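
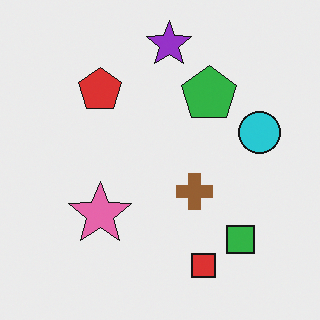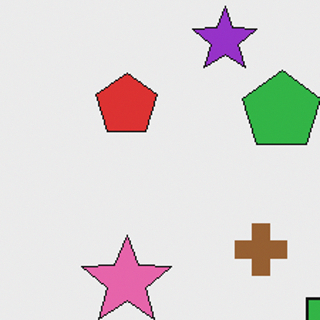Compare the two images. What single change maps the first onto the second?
It was cropped to a modestly smaller region and rescaled.

The visible shapes are larger and the field of view is narrower; shapes near the original edges may be partly or wholly outside the frame — a crop-and-rescale.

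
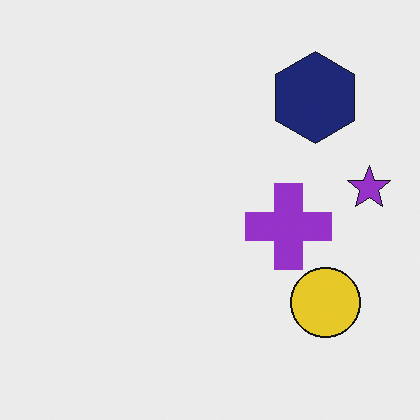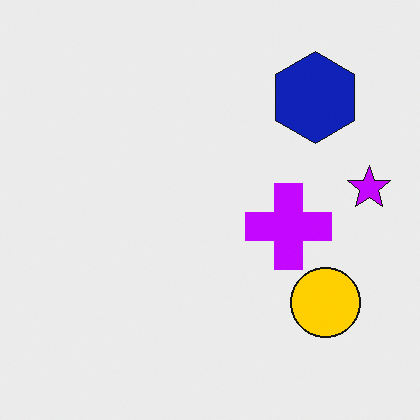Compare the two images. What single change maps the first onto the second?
The transformation is: heavily oversaturated.

All colors are more vivid — a global saturation change.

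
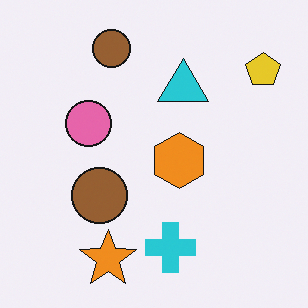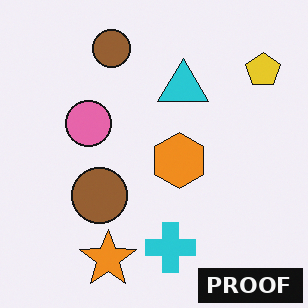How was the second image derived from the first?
The image was watermarked with the text "PROOF" in the lower-right corner.

A dark label reading "PROOF" appears in the lower-right corner.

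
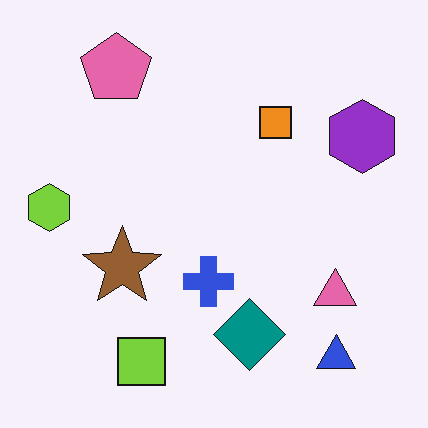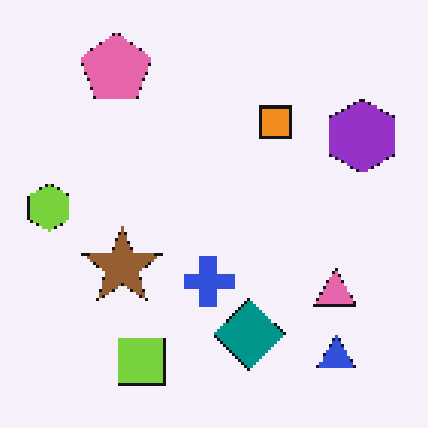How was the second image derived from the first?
It was lightly pixelated (a mild mosaic effect).

Shapes are reduced to large square blocks; fine edges and outlines are lost — a downscale-then-upscale (mosaic) effect.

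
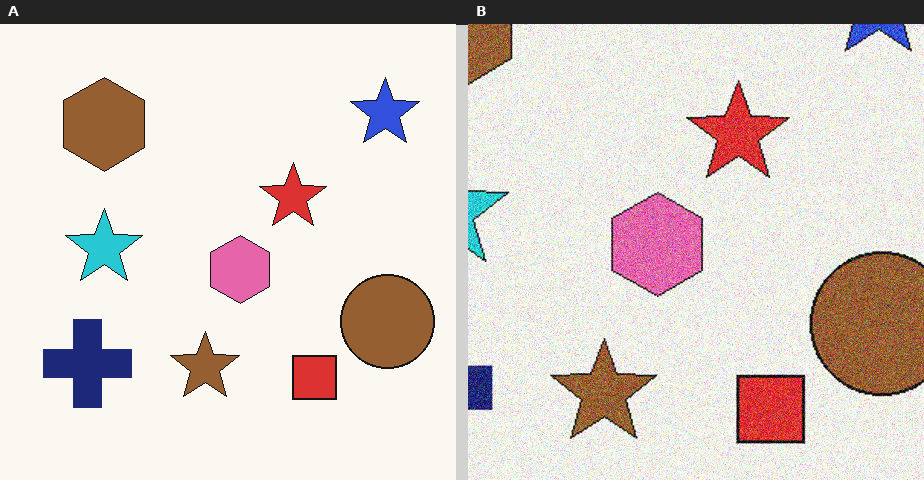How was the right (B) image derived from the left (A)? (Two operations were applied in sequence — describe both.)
This is the original image cropped to a modestly smaller region and rescaled, then degraded with strong gaussian noise.

The visible shapes are larger and the field of view is narrower; shapes near the original edges may be partly or wholly outside the frame — a crop-and-rescale. Random speckle covers the whole image, including the flat background.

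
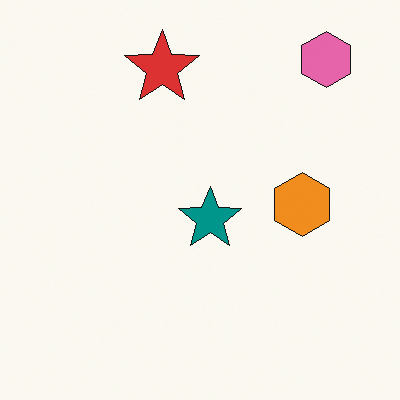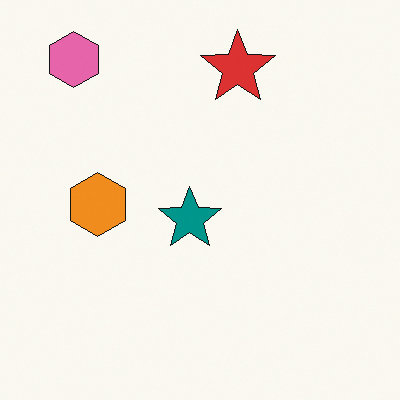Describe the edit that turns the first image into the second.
The image was flipped horizontally (left ↔ right).

The pink hexagon is in the top-right of the first image and the top-left of the second — shapes on opposite sides of the vertical midline have swapped in a mirror flip.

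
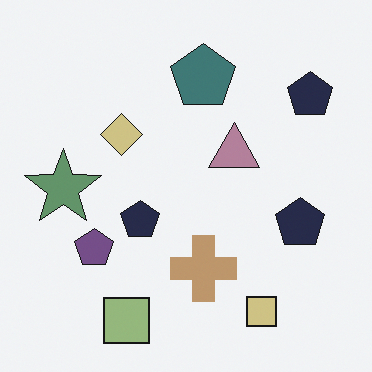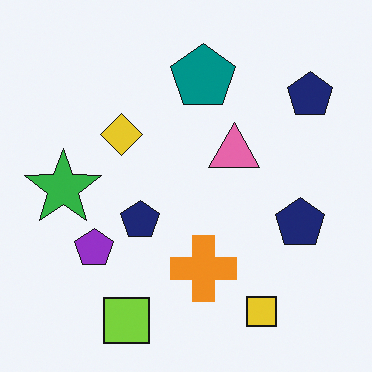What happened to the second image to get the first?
Heavily desaturated.

All colors are more muted and greyish — a global saturation change.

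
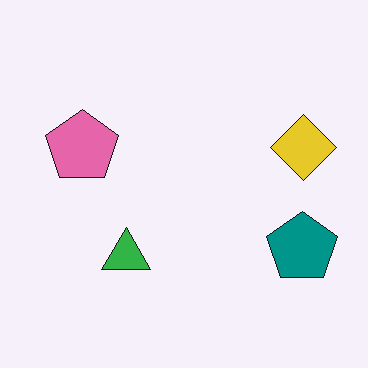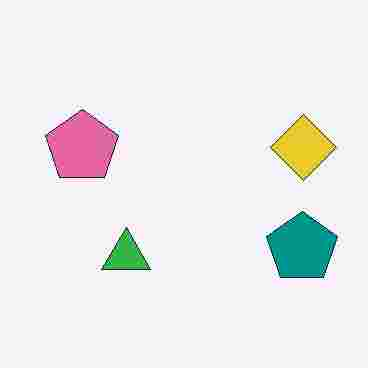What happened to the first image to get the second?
The transformation is: degraded with heavy JPEG compression.

Blocky 8×8 compression artifacts appear around shape edges and the flat background shows ringing — characteristic JPEG degradation.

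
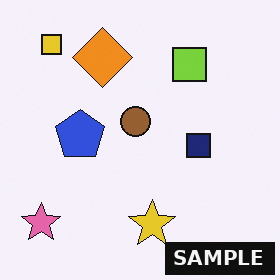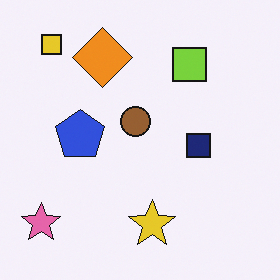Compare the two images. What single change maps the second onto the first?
The image was watermarked with the text "SAMPLE" in the lower-right corner.

A dark label reading "SAMPLE" appears in the lower-right corner.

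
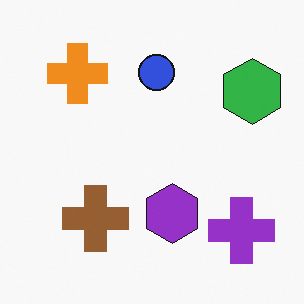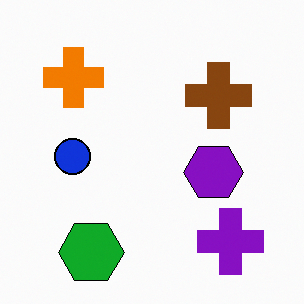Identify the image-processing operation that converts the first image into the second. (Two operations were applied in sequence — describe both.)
Transposed (reflected across the top-left ↔ bottom-right diagonal), then given slightly increased contrast.

Shapes have swapped their row and column positions — what was in the top-right is now in the bottom-left — a diagonal reflection. Tones are pushed away from mid-grey across the whole image — a global contrast change.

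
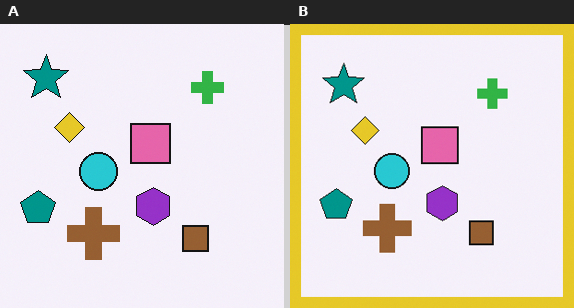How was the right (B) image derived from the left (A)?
The transformation is: framed with a yellow border.

A solid yellow frame runs around the edge of the right (B) image, with the content slightly shrunk inside it.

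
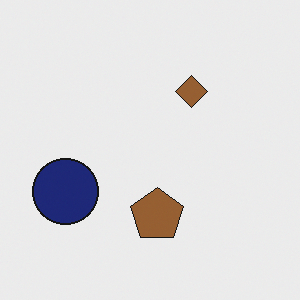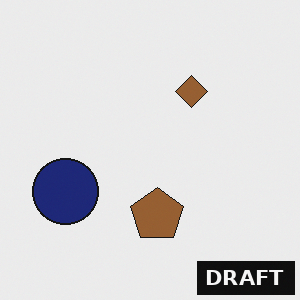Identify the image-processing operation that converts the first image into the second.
It was watermarked with the text "DRAFT" in the lower-right corner.

A dark label reading "DRAFT" appears in the lower-right corner.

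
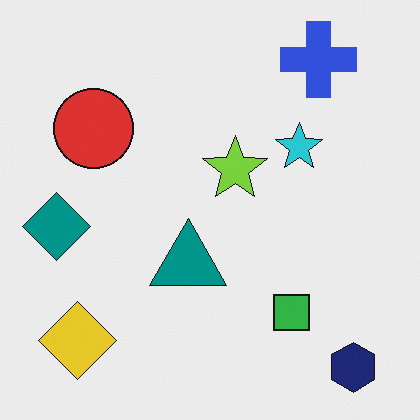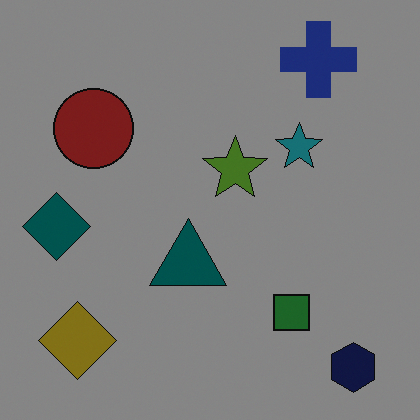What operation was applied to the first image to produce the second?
It was substantially darkened.

Every pixel — background and shapes alike — is uniformly darkened.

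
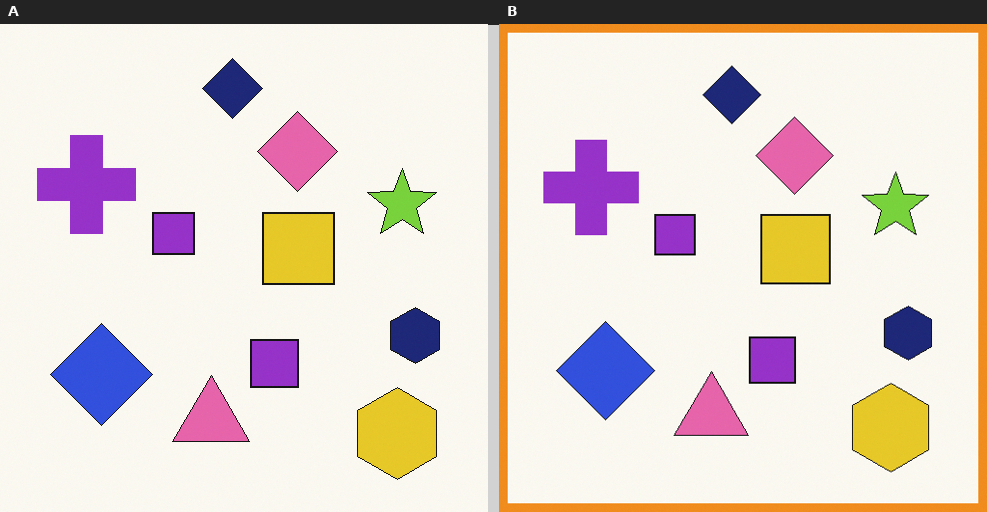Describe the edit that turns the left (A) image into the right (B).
Framed with a orange border.

A solid orange frame runs around the edge of the right (B) image, with the content slightly shrunk inside it.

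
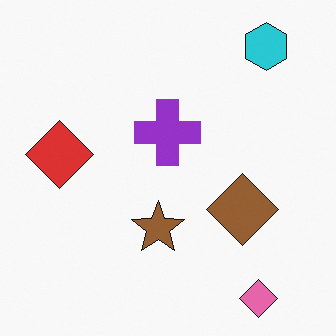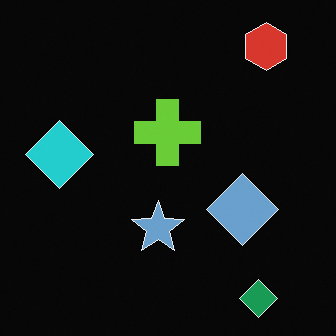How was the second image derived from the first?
The second image is the first color-inverted (negative).

The light background has become dark and every shape's color is its complement — a photographic negative.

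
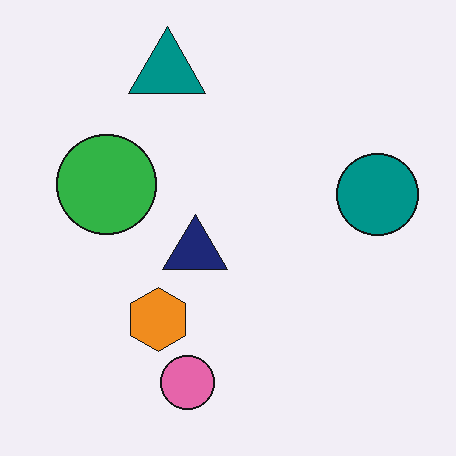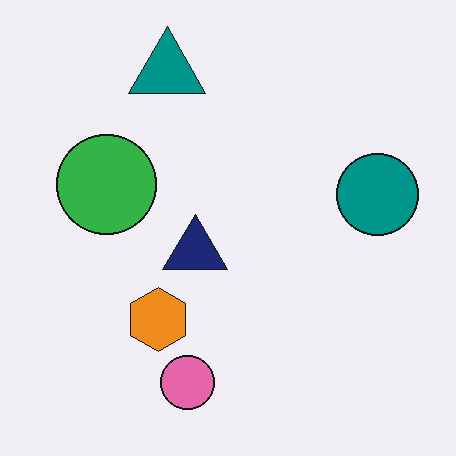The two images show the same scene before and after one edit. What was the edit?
The transformation is: given moderate JPEG compression.

Blocky 8×8 compression artifacts appear around shape edges and the flat background shows ringing — characteristic JPEG degradation.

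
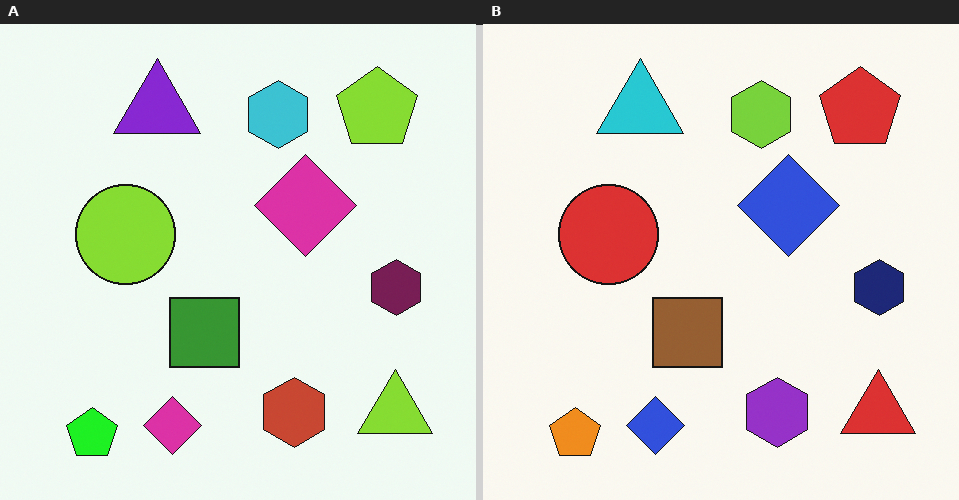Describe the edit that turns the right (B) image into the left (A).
Hue-shifted noticeably.

Every shape's color has rotated by the same amount around the hue wheel — a uniform hue shift.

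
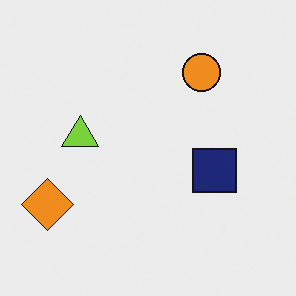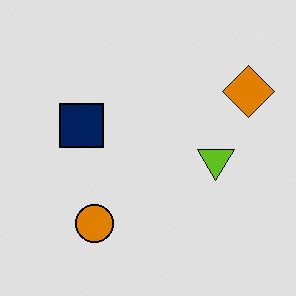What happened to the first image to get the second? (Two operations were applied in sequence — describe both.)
The transformation is: moderately posterized, then rotated 180°.

Each flat color has snapped to a coarser quantized level — most visibly, the near-white background has dropped to a flat grey. The orange diamond sits in the bottom-left of the first image and the top-right of the second — consistent with a whole-image 180° rotation.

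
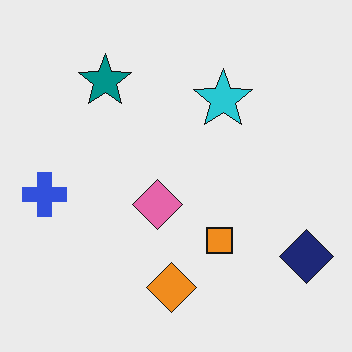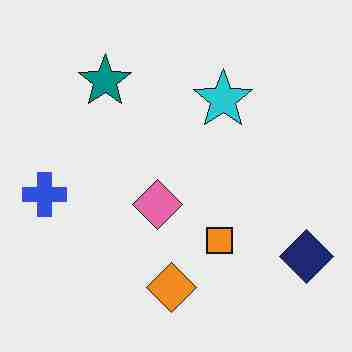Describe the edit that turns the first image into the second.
This is the original image degraded with heavy JPEG compression.

Blocky 8×8 compression artifacts appear around shape edges and the flat background shows ringing — characteristic JPEG degradation.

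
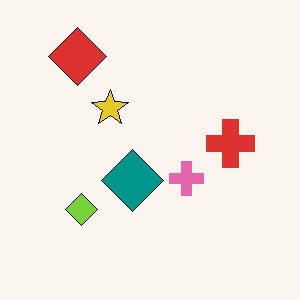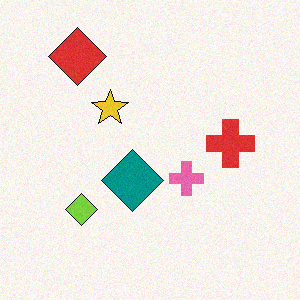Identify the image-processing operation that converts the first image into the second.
It was degraded with light additive noise.

Random speckle covers the whole image, including the flat background.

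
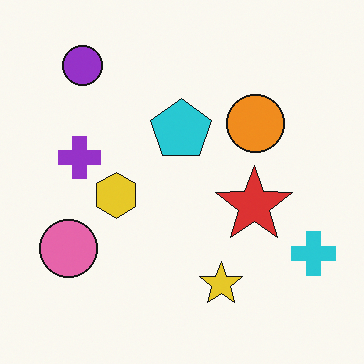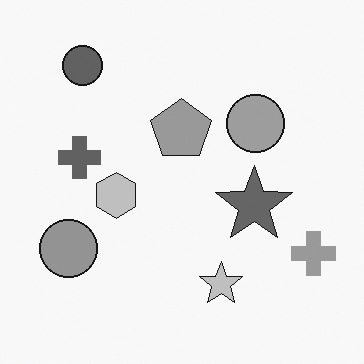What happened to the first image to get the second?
It was converted to grayscale.

All color is removed — every shape is now a shade of grey.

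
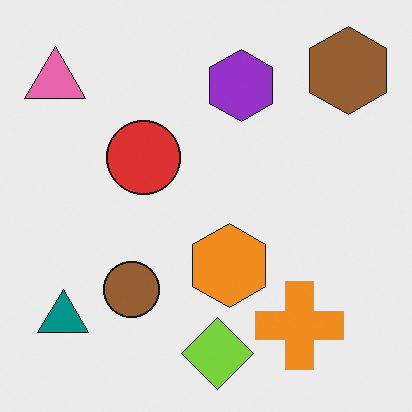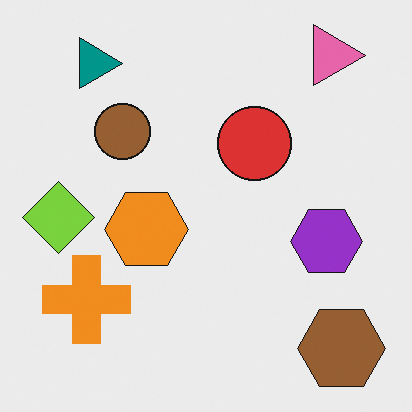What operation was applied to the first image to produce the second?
The transformation is: rotated 90° clockwise.

The brown hexagon sits in the top-right of the first image and the bottom-right of the second — consistent with a whole-image 90° clockwise rotation.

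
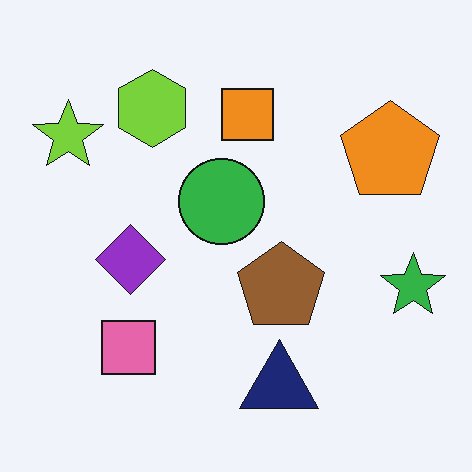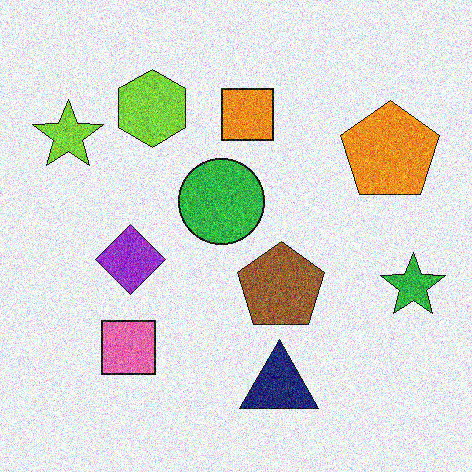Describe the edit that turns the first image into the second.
This is the original image degraded with heavy additive noise.

Random speckle covers the whole image, including the flat background.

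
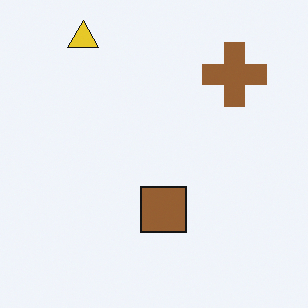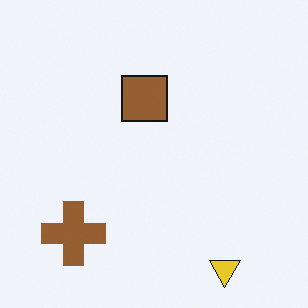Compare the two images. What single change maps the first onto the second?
Rotated 180°.

The yellow triangle sits in the top-left of the first image and the bottom-right of the second — consistent with a whole-image 180° rotation.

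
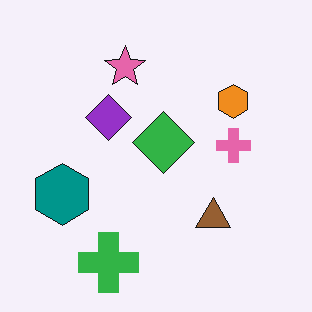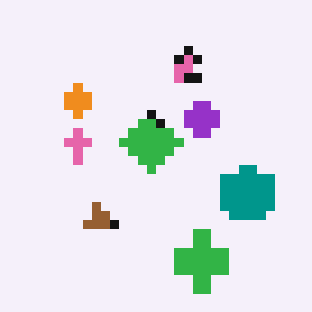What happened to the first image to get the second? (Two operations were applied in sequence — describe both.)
Heavily pixelated into large blocks, then flipped horizontally (left ↔ right).

Shapes are reduced to large square blocks; fine edges and outlines are lost — a downscale-then-upscale (mosaic) effect. The teal hexagon is in the left of the first image and the right of the second — shapes on opposite sides of the vertical midline have swapped in a mirror flip.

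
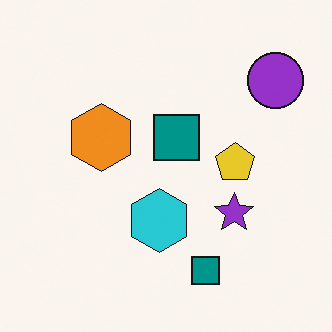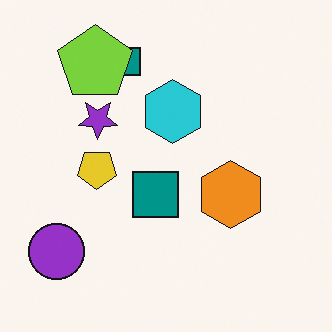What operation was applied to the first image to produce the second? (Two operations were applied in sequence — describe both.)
It was rotated 180°, then overlaid with an additional lime pentagon.

The purple circle sits in the top-right of the first image and the bottom-left of the second — consistent with a whole-image 180° rotation. A lime pentagon appears in the second image that is absent from the first.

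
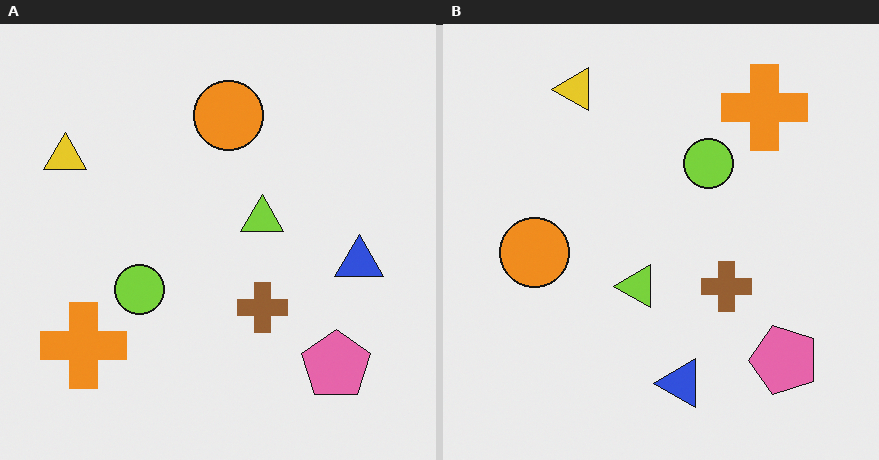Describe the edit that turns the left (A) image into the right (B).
It was transposed (reflected across the top-left ↔ bottom-right diagonal).

Shapes have swapped their row and column positions — what was in the top-right is now in the bottom-left — a diagonal reflection.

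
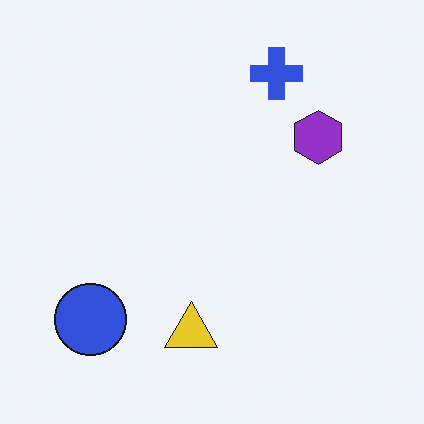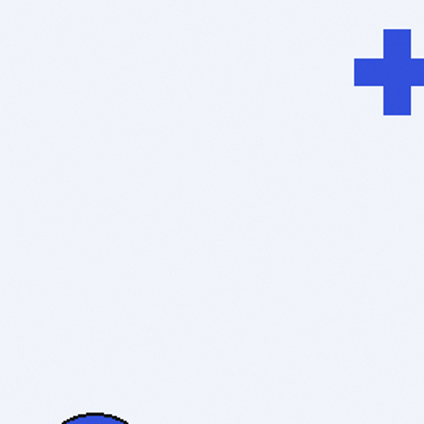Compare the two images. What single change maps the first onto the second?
Cropped tightly and scaled back up.

The visible shapes are larger and the field of view is narrower; shapes near the original edges may be partly or wholly outside the frame — a crop-and-rescale.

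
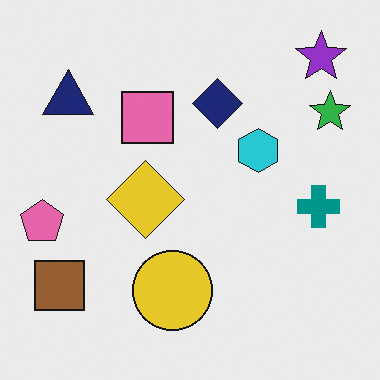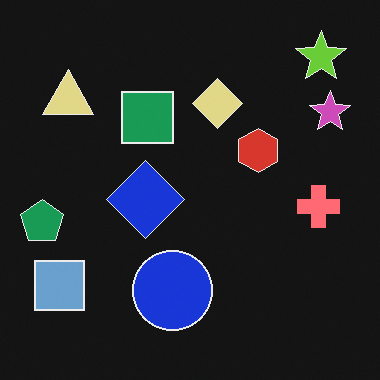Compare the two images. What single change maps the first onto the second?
The image was color-inverted (negative).

The light background has become dark and every shape's color is its complement — a photographic negative.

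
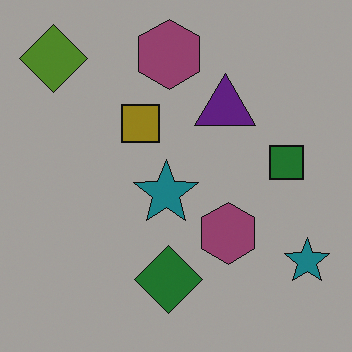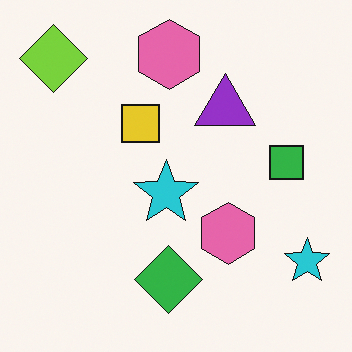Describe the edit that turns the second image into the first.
The image was darkened a lot.

Every pixel — background and shapes alike — is uniformly darkened.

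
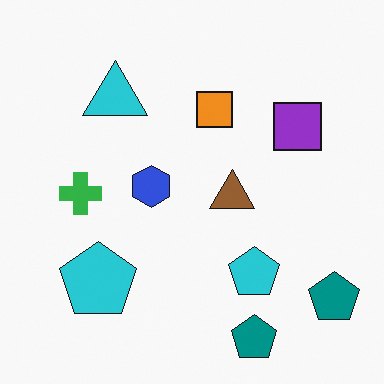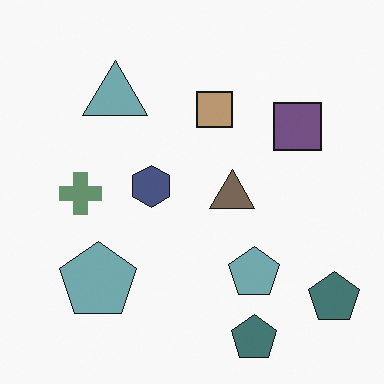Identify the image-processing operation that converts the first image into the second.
The transformation is: made much more muted (saturation change).

All colors are more muted and greyish — a global saturation change.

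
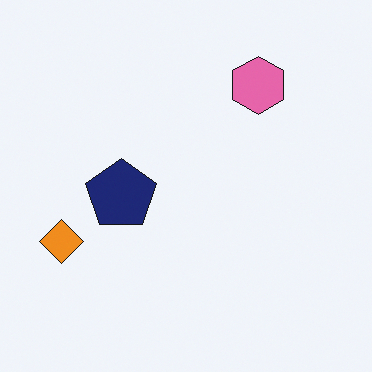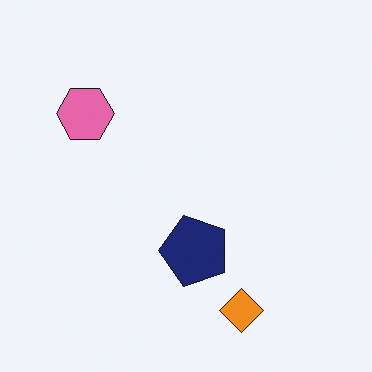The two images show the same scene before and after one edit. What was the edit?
It was rotated 90° counter-clockwise.

The orange diamond sits in the left of the first image and the bottom of the second — consistent with a whole-image 90° counter-clockwise rotation.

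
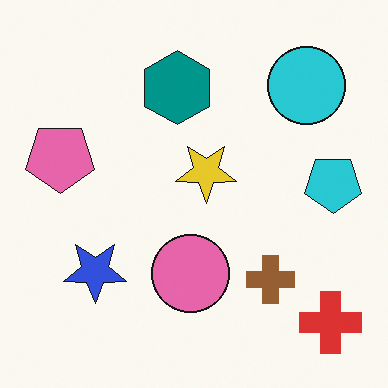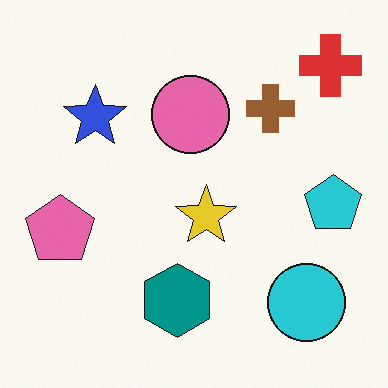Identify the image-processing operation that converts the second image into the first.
The image was flipped vertically (top ↔ bottom).

The red cross is in the top-right of the second image and the bottom-right of the first — shapes on opposite sides of the horizontal midline have swapped in a mirror flip.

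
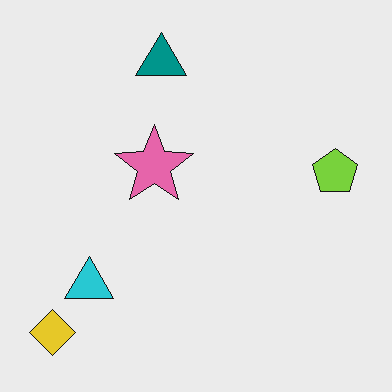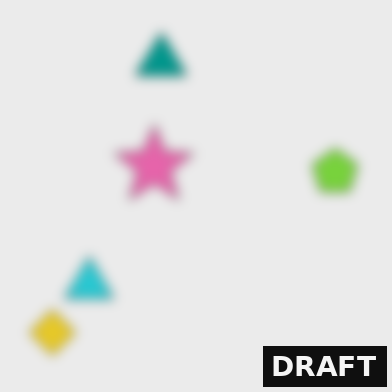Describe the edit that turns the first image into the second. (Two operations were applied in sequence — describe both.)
Strongly gaussian-blurred, then watermarked with the text "DRAFT" in the lower-right corner.

Shape edges and outlines are uniformly softened across the whole image. A dark label reading "DRAFT" appears in the lower-right corner.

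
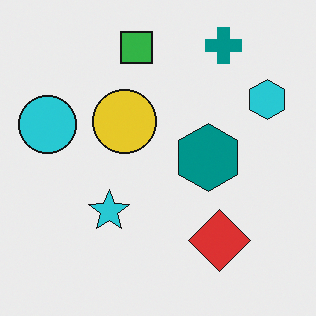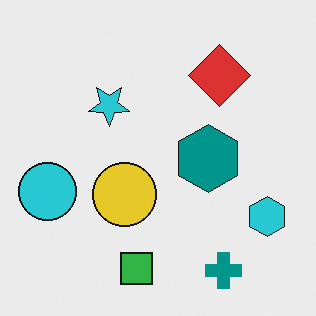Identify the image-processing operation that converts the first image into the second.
The transformation is: flipped vertically (top ↔ bottom).

The teal cross is in the top-right of the first image and the bottom-right of the second — shapes on opposite sides of the horizontal midline have swapped in a mirror flip.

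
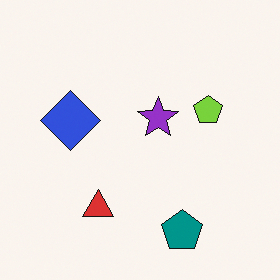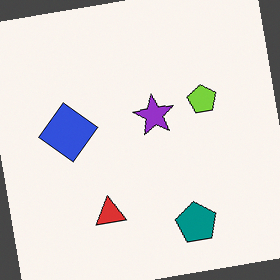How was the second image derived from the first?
The image was rotated counter-clockwise by a slight angle.

Every shape is tilted by the same angle and the image corners show triangular fill wedges — a whole-image rotation by a non-right angle.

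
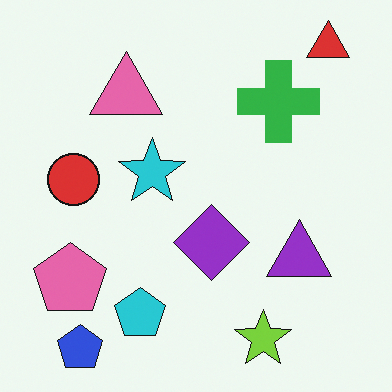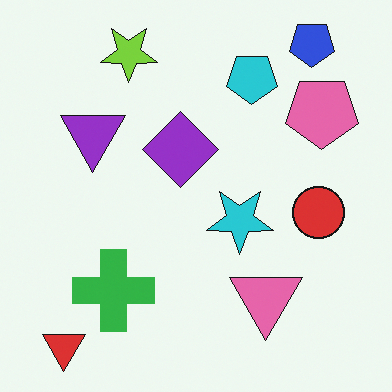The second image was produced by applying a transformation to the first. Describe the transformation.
It was rotated 180°.

The red triangle sits in the top-right of the first image and the bottom-left of the second — consistent with a whole-image 180° rotation.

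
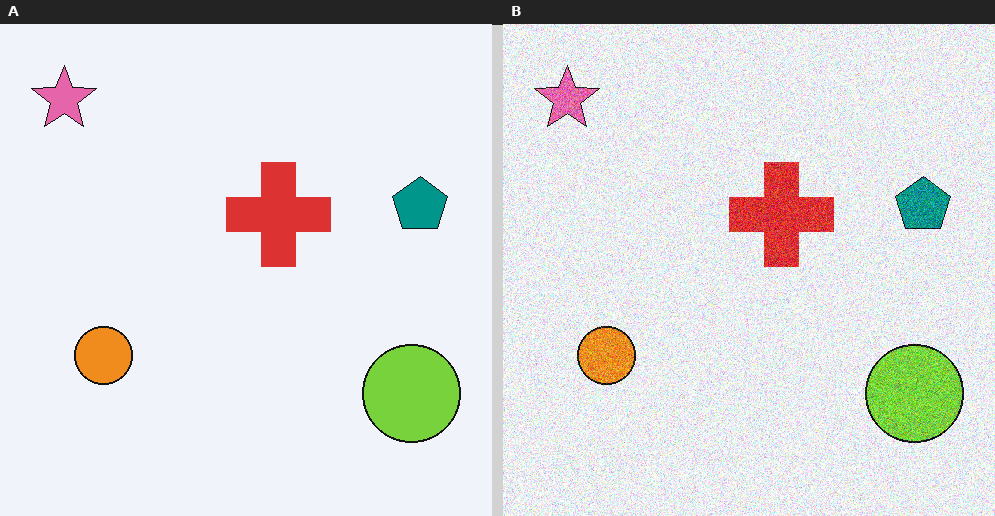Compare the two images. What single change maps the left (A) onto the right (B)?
The right (B) image is the left (A) degraded with strong gaussian noise.

Random speckle covers the whole image, including the flat background.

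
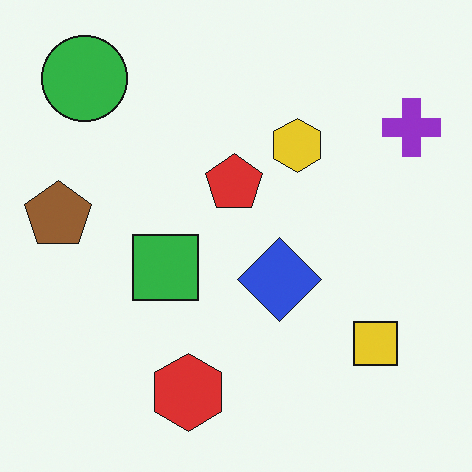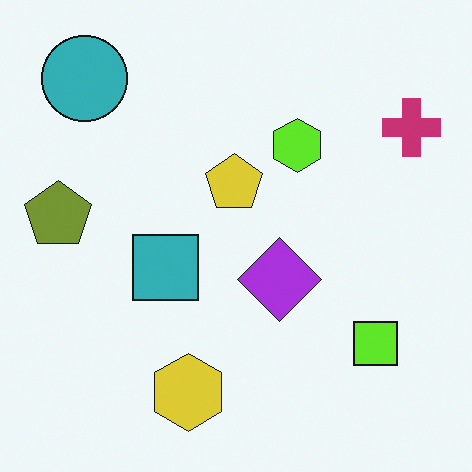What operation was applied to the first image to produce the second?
The second image is the first hue-shifted by a small amount.

Every shape's color has rotated by the same amount around the hue wheel — a uniform hue shift.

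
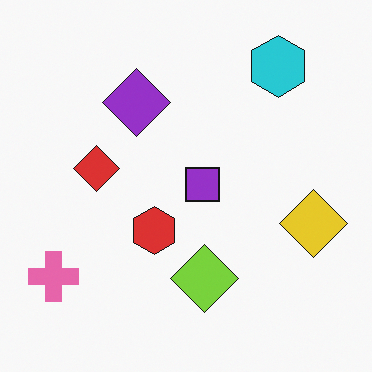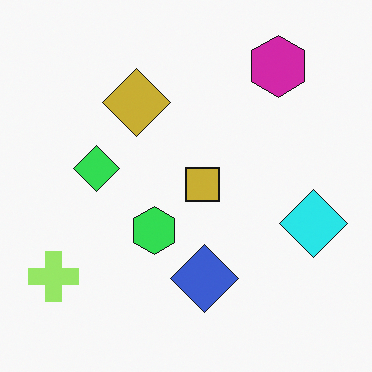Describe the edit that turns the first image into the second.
This is the original image hue-shifted noticeably.

Every shape's color has rotated by the same amount around the hue wheel — a uniform hue shift.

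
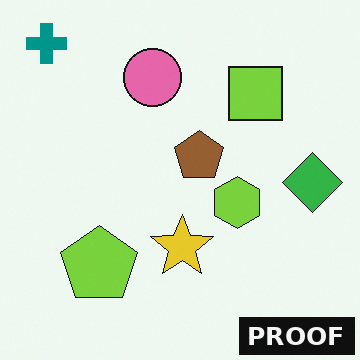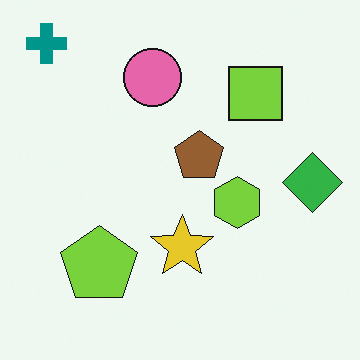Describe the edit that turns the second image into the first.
It was watermarked with the text "PROOF" in the lower-right corner.

A dark label reading "PROOF" appears in the lower-right corner.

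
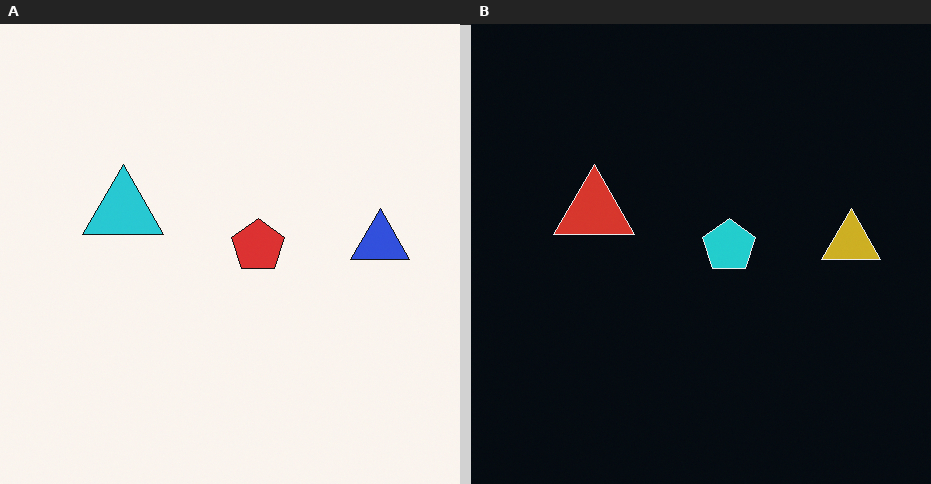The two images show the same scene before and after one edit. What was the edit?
The transformation is: color-inverted (negative).

The light background has become dark and every shape's color is its complement — a photographic negative.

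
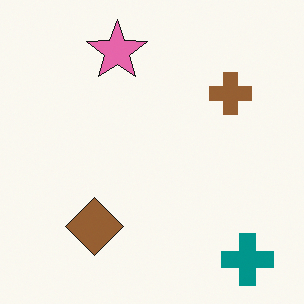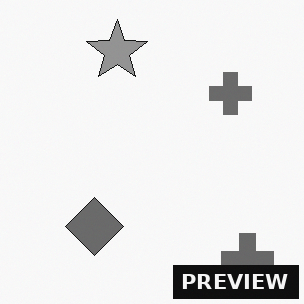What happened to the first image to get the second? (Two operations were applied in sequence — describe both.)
The image was converted to grayscale, then watermarked with the text "PREVIEW" in the lower-right corner.

All color is removed — every shape is now a shade of grey. A dark label reading "PREVIEW" appears in the lower-right corner.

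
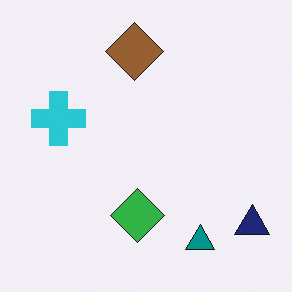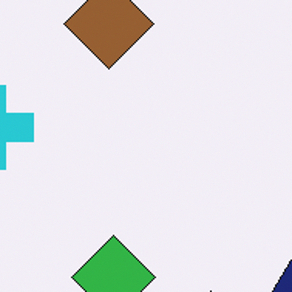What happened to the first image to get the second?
This is the original image cropped slightly and scaled back up.

The visible shapes are larger and the field of view is narrower; shapes near the original edges may be partly or wholly outside the frame — a crop-and-rescale.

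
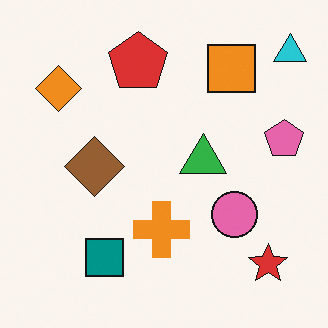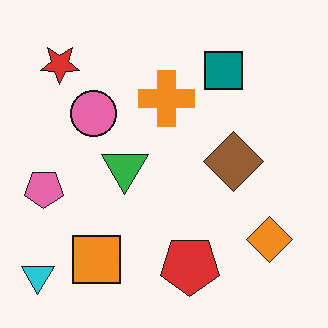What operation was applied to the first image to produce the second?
The second image is the first rotated 180°.

The cyan triangle sits in the top-right of the first image and the bottom-left of the second — consistent with a whole-image 180° rotation.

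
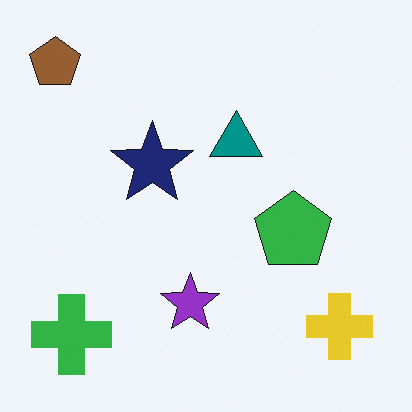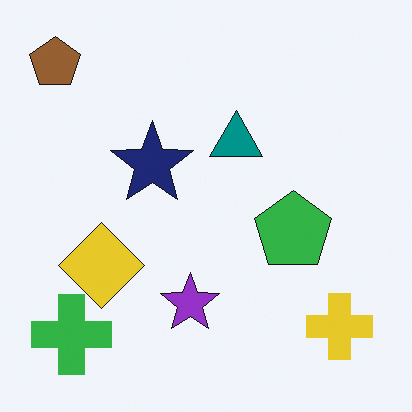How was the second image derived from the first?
The transformation is: overlaid with an additional yellow diamond.

A yellow diamond appears in the second image that is absent from the first.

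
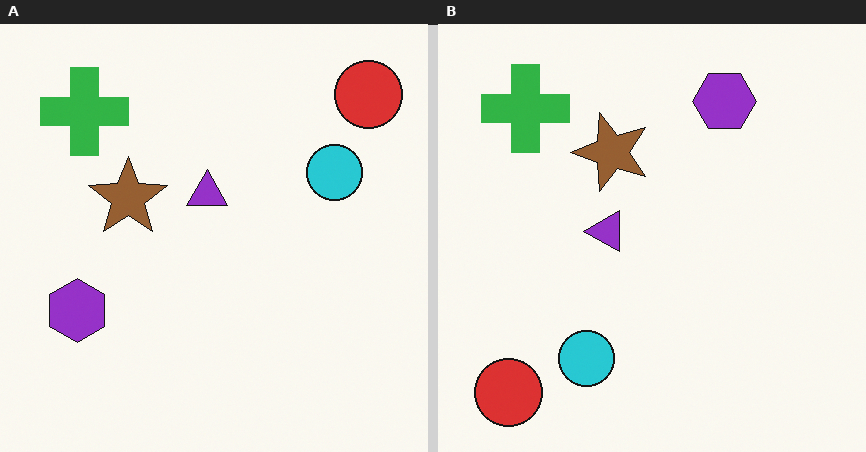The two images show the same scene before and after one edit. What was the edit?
Transposed (reflected across the top-left ↔ bottom-right diagonal).

Shapes have swapped their row and column positions — what was in the top-right is now in the bottom-left — a diagonal reflection.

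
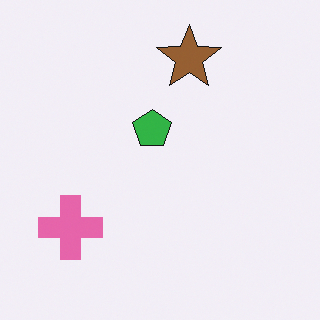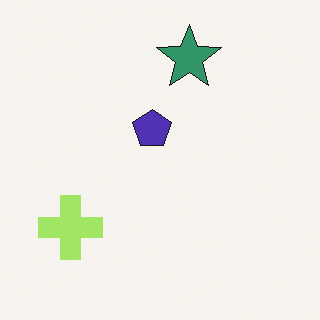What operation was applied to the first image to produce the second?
The image was hue-shifted by a moderate amount.

Every shape's color has rotated by the same amount around the hue wheel — a uniform hue shift.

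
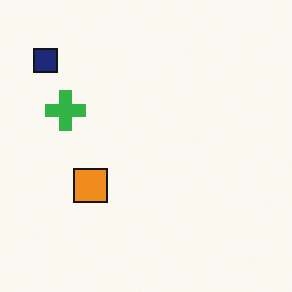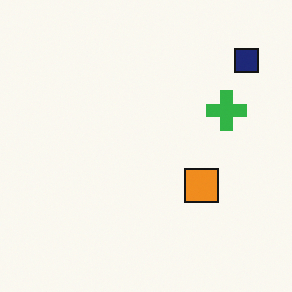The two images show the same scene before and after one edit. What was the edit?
This is the original image flipped horizontally (left ↔ right).

The navy square is in the top-left of the first image and the top-right of the second — shapes on opposite sides of the vertical midline have swapped in a mirror flip.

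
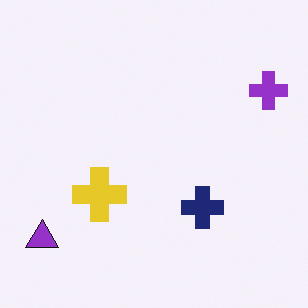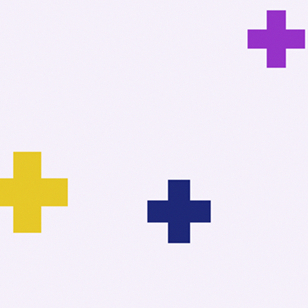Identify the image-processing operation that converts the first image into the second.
This is the original image cropped to a modestly smaller region and rescaled.

The visible shapes are larger and the field of view is narrower; shapes near the original edges may be partly or wholly outside the frame — a crop-and-rescale.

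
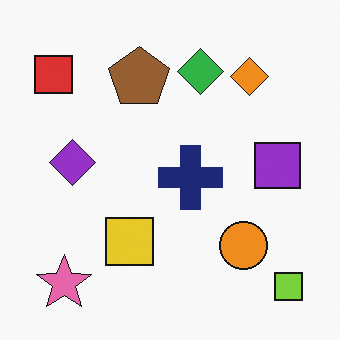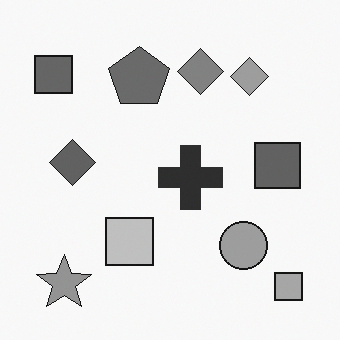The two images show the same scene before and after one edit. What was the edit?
It was converted to grayscale.

All color is removed — every shape is now a shade of grey.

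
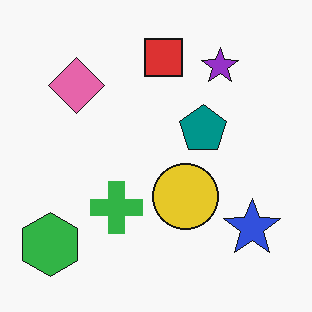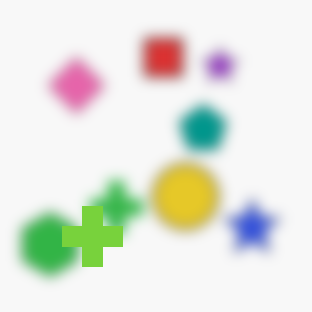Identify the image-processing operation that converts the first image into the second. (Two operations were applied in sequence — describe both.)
This is the original image strongly gaussian-blurred, then overlaid with an additional lime cross.

Shape edges and outlines are uniformly softened across the whole image. A lime cross appears in the second image that is absent from the first.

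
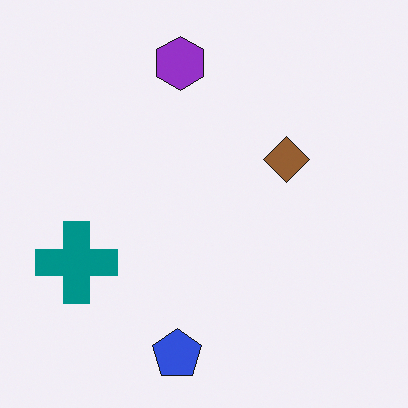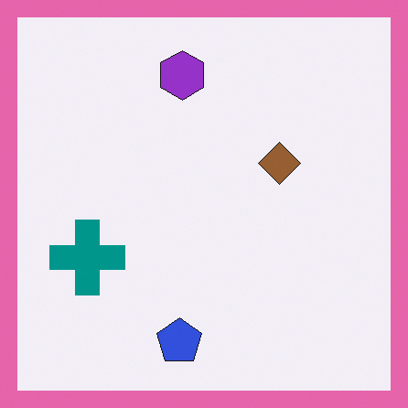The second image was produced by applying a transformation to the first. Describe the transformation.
This is the original image framed with a pink border.

A solid pink frame runs around the edge of the second image, with the content slightly shrunk inside it.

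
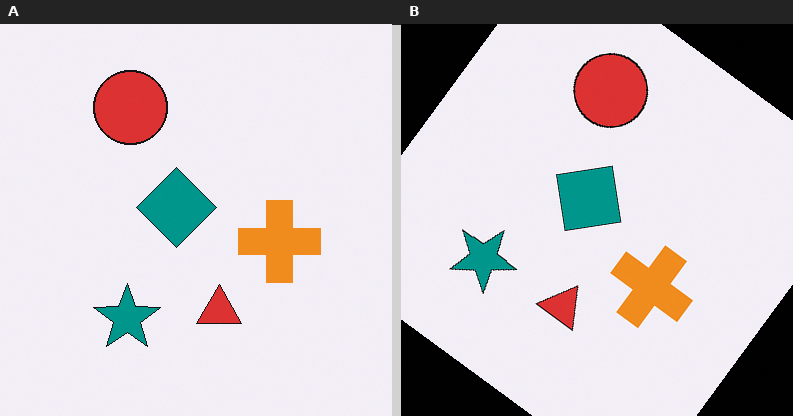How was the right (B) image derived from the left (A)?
The image was rotated clockwise by a large amount — several tens of degrees.

Every shape is tilted by the same angle and the image corners show triangular fill wedges — a whole-image rotation by a non-right angle.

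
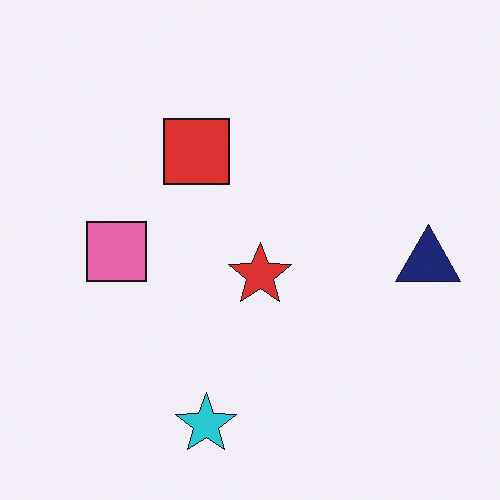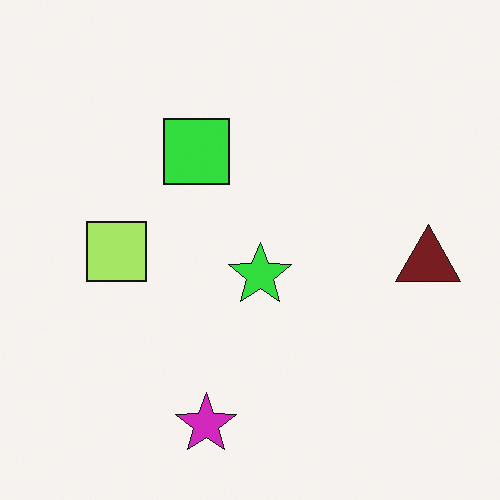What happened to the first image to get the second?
The image was hue-shifted noticeably.

Every shape's color has rotated by the same amount around the hue wheel — a uniform hue shift.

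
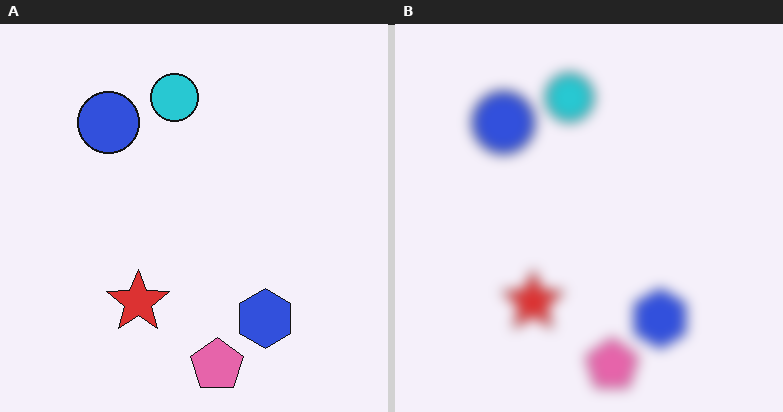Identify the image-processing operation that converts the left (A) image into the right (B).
The right (B) image is the left (A) strongly gaussian-blurred.

Shape edges and outlines are uniformly softened across the whole image.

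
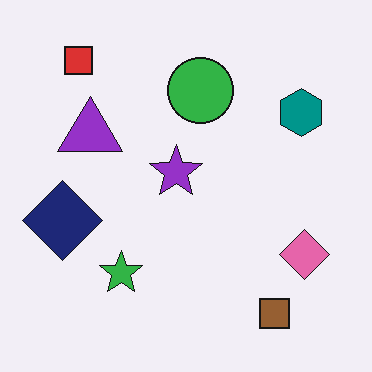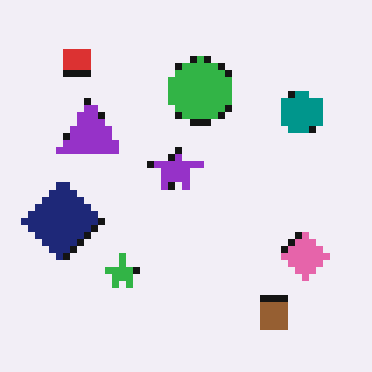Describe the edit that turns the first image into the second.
It was moderately pixelated.

Shapes are reduced to large square blocks; fine edges and outlines are lost — a downscale-then-upscale (mosaic) effect.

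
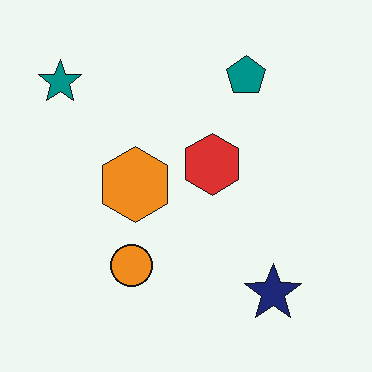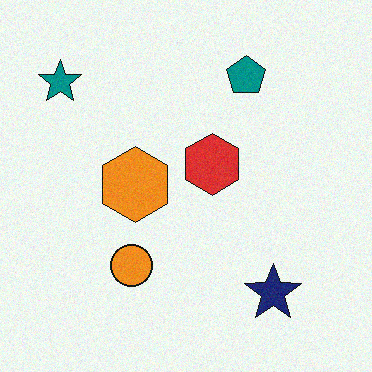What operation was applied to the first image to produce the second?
The transformation is: degraded with subtle gaussian noise.

Random speckle covers the whole image, including the flat background.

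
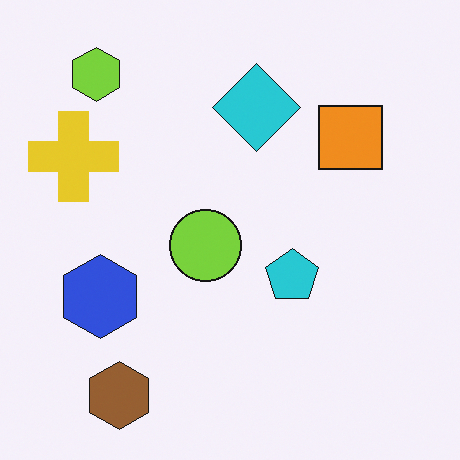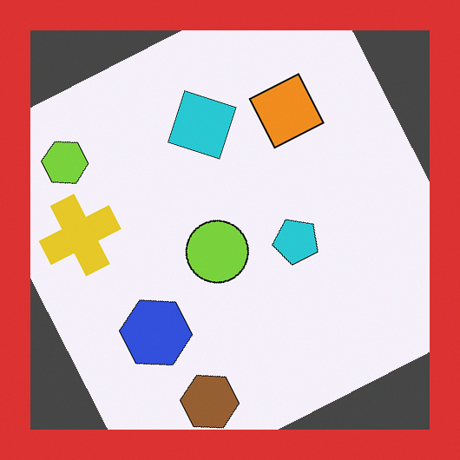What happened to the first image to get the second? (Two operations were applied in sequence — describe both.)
The transformation is: rotated counter-clockwise by a moderate amount, then framed with a red border.

Every shape is tilted by the same angle and the image corners show triangular fill wedges — a whole-image rotation by a non-right angle. A solid red frame runs around the edge of the second image, with the content slightly shrunk inside it.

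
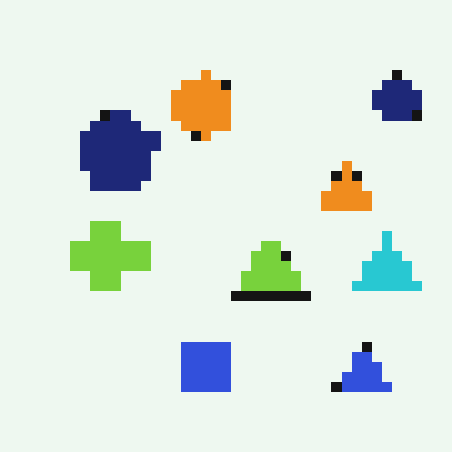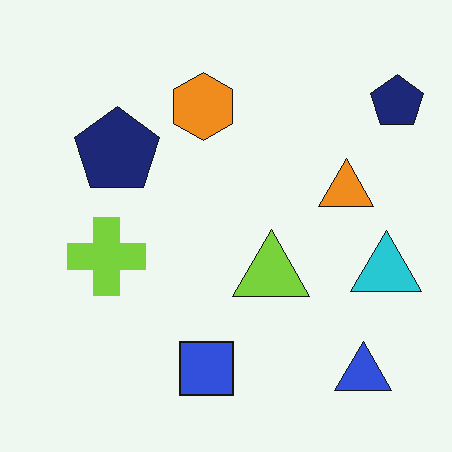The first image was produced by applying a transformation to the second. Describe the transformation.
Coarsely pixelated.

Shapes are reduced to large square blocks; fine edges and outlines are lost — a downscale-then-upscale (mosaic) effect.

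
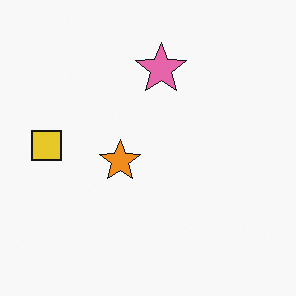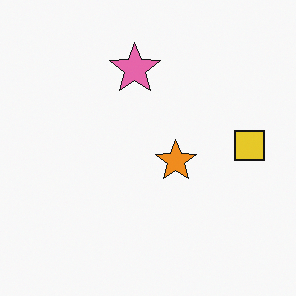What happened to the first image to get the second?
This is the original image flipped horizontally (left ↔ right).

The yellow square is in the left of the first image and the right of the second — shapes on opposite sides of the vertical midline have swapped in a mirror flip.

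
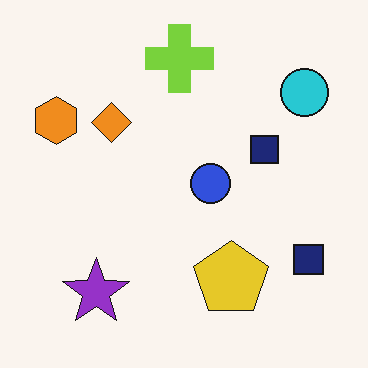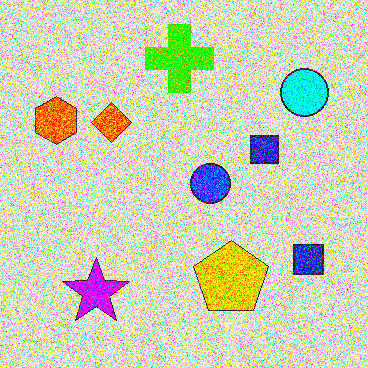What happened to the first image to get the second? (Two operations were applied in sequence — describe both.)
It was degraded with strong gaussian noise, then made much more vivid (saturation change).

Random speckle covers the whole image, including the flat background. All colors are more vivid — a global saturation change.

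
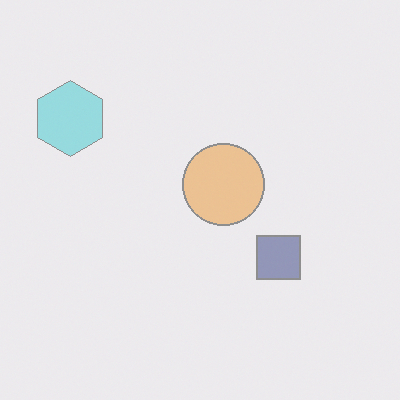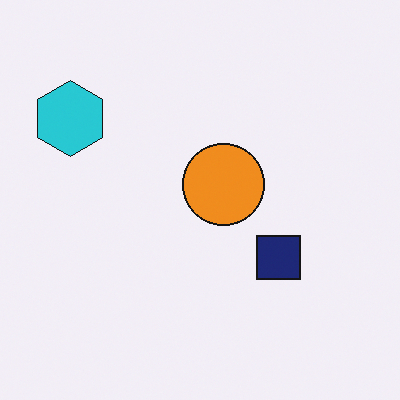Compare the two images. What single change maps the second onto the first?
The image was washed out (contrast reduced).

Tones are pushed toward mid-grey across the whole image — a global contrast change.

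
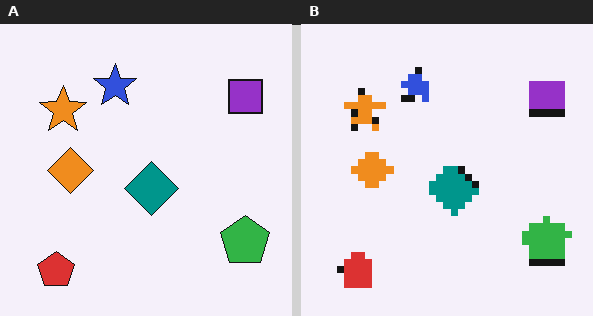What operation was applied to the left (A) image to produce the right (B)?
It was moderately pixelated.

Shapes are reduced to large square blocks; fine edges and outlines are lost — a downscale-then-upscale (mosaic) effect.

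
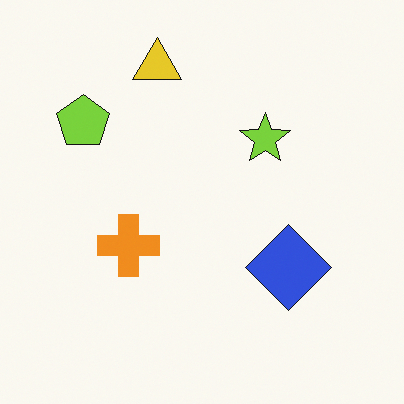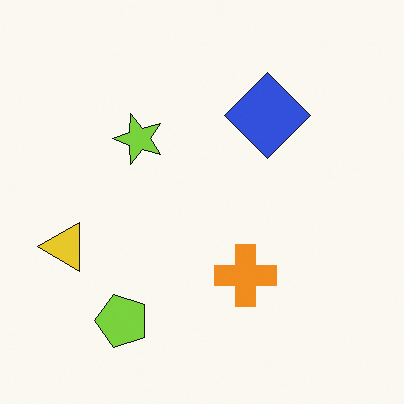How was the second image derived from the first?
Rotated 90° counter-clockwise.

The yellow triangle sits in the top of the first image and the left of the second — consistent with a whole-image 90° counter-clockwise rotation.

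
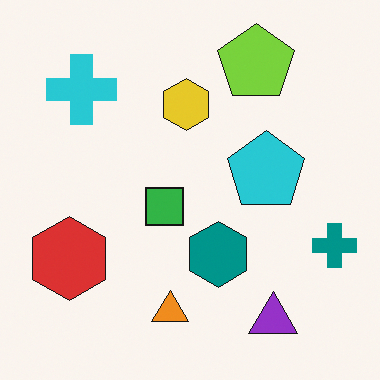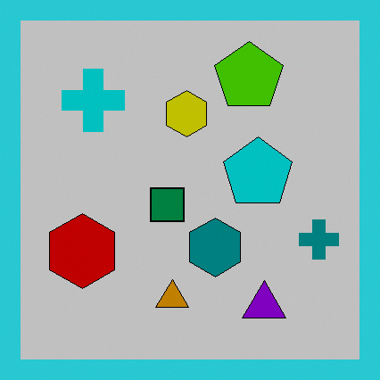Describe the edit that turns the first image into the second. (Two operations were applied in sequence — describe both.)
The second image is the first aggressively posterized, then framed with a cyan border.

Each flat color has snapped to a coarser quantized level — most visibly, the near-white background has dropped to a flat grey. A solid cyan frame runs around the edge of the second image, with the content slightly shrunk inside it.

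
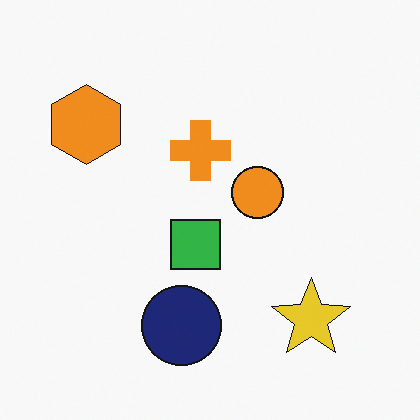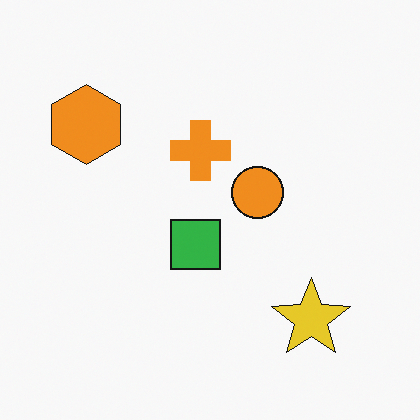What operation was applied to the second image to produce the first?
Overlaid with an additional navy circle.

A navy circle appears in the first image that is absent from the second.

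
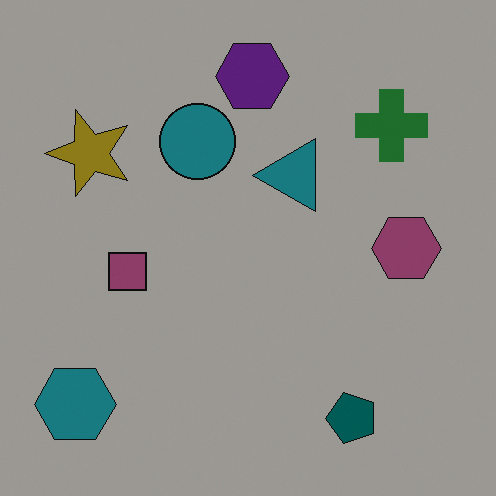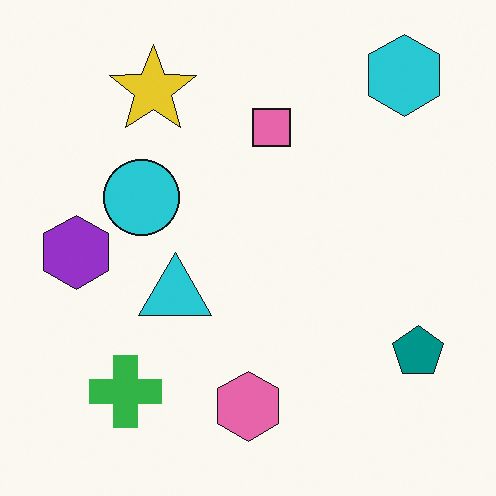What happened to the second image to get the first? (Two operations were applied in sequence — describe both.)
The first image is the second darkened a lot, then transposed (reflected across the top-left ↔ bottom-right diagonal).

Every pixel — background and shapes alike — is uniformly darkened. Shapes have swapped their row and column positions — what was in the top-right is now in the bottom-left — a diagonal reflection.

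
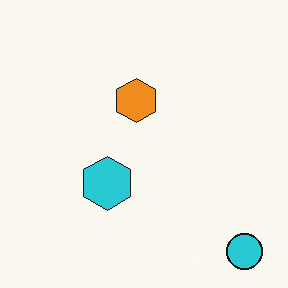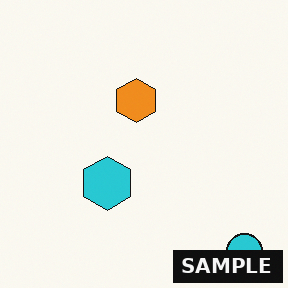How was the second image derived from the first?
It was watermarked with the text "SAMPLE" in the lower-right corner.

A dark label reading "SAMPLE" appears in the lower-right corner.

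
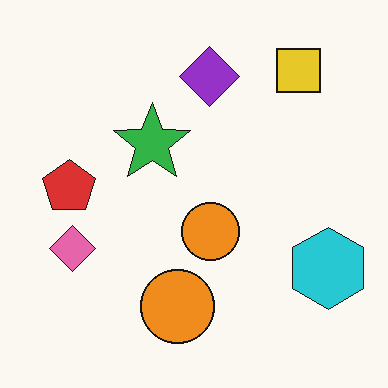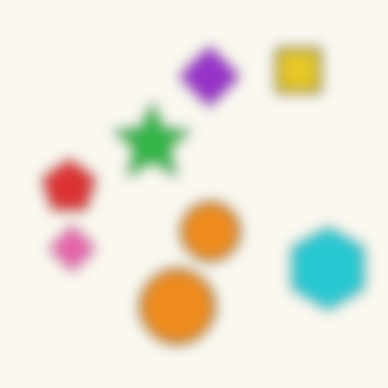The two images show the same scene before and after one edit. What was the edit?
The second image is the first heavily blurred.

Shape edges and outlines are uniformly softened across the whole image.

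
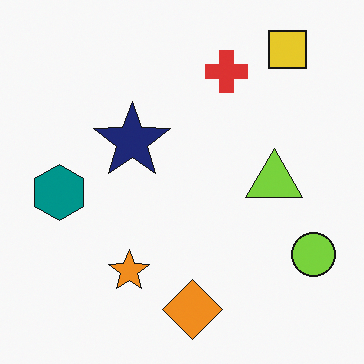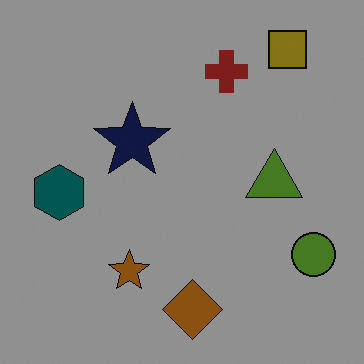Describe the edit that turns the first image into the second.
The transformation is: noticeably darkened.

Every pixel — background and shapes alike — is uniformly darkened.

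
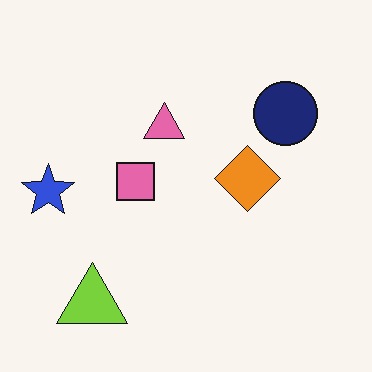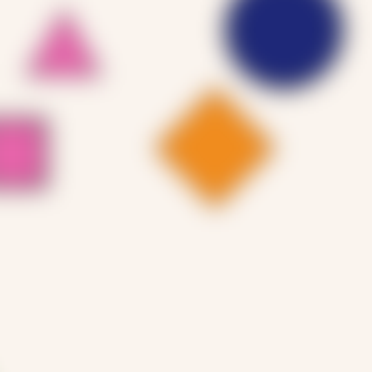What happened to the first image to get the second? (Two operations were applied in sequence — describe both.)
The image was strongly gaussian-blurred, then cropped tightly and scaled back up.

Shape edges and outlines are uniformly softened across the whole image. The visible shapes are larger and the field of view is narrower; shapes near the original edges may be partly or wholly outside the frame — a crop-and-rescale.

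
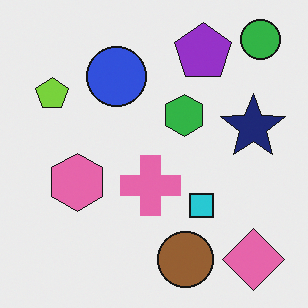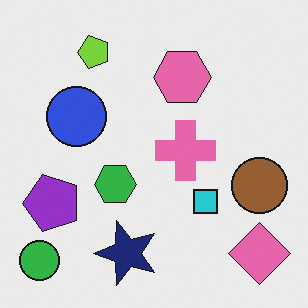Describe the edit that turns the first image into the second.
This is the original image transposed (reflected across the top-left ↔ bottom-right diagonal).

Shapes have swapped their row and column positions — what was in the top-right is now in the bottom-left — a diagonal reflection.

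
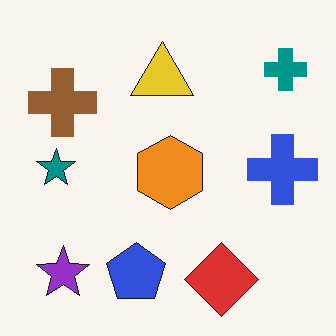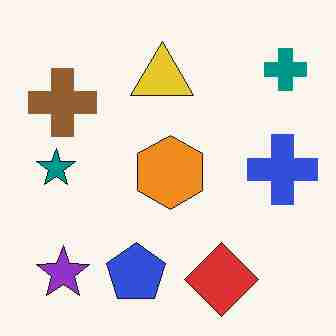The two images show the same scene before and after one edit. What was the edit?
The second image is the first degraded with heavy JPEG compression.

Blocky 8×8 compression artifacts appear around shape edges and the flat background shows ringing — characteristic JPEG degradation.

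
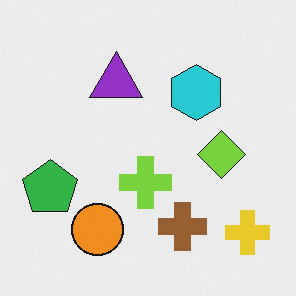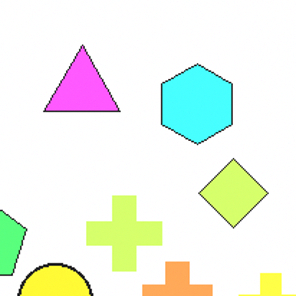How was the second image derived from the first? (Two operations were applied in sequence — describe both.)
Brightened a lot, then cropped slightly and scaled back up.

Every pixel — background and shapes alike — is uniformly brightened. The visible shapes are larger and the field of view is narrower; shapes near the original edges may be partly or wholly outside the frame — a crop-and-rescale.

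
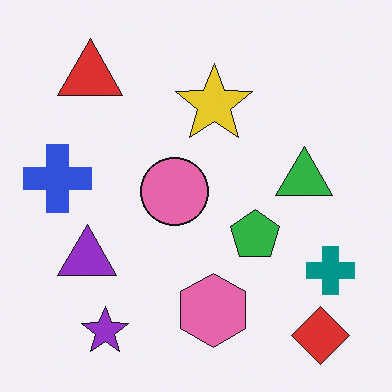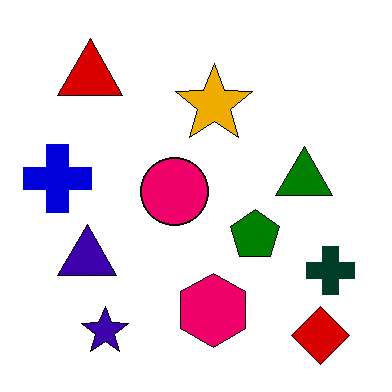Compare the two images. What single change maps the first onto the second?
This is the original image given much higher contrast.

Tones are pushed away from mid-grey across the whole image — a global contrast change.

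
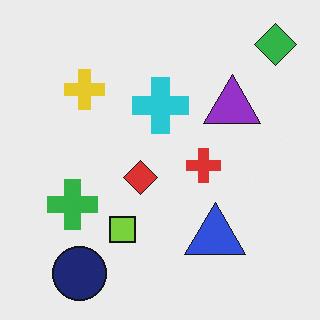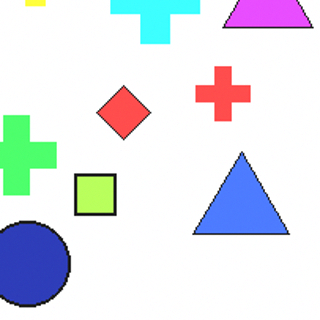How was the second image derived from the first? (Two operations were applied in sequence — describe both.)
The image was substantially brightened, then cropped to a modestly smaller region and rescaled.

Every pixel — background and shapes alike — is uniformly brightened. The visible shapes are larger and the field of view is narrower; shapes near the original edges may be partly or wholly outside the frame — a crop-and-rescale.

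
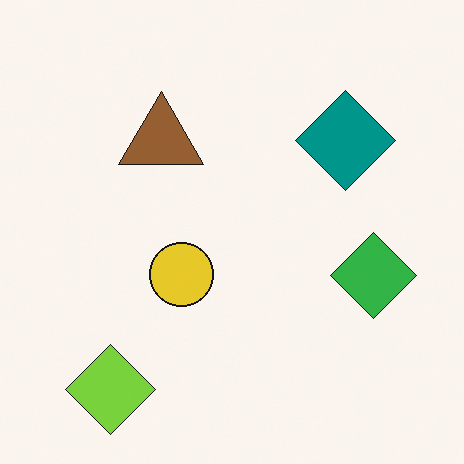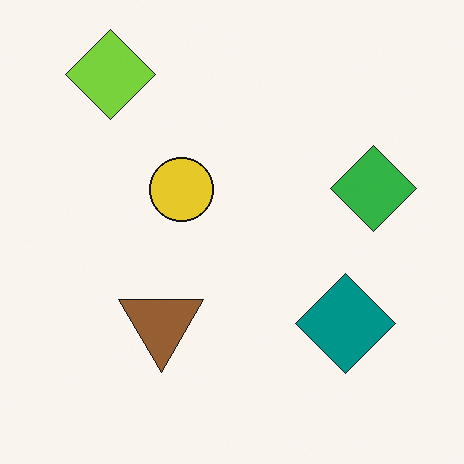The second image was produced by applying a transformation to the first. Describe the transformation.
Flipped vertically (top ↔ bottom).

The lime diamond is in the bottom-left of the first image and the top-left of the second — shapes on opposite sides of the horizontal midline have swapped in a mirror flip.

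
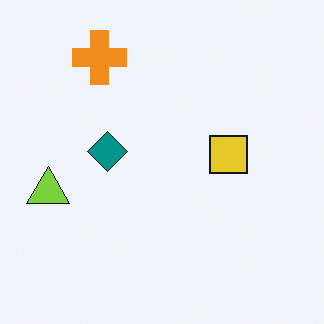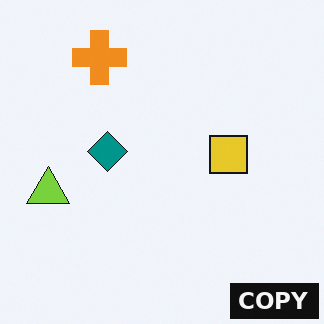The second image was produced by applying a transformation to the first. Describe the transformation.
Watermarked with the text "COPY" in the lower-right corner.

A dark label reading "COPY" appears in the lower-right corner.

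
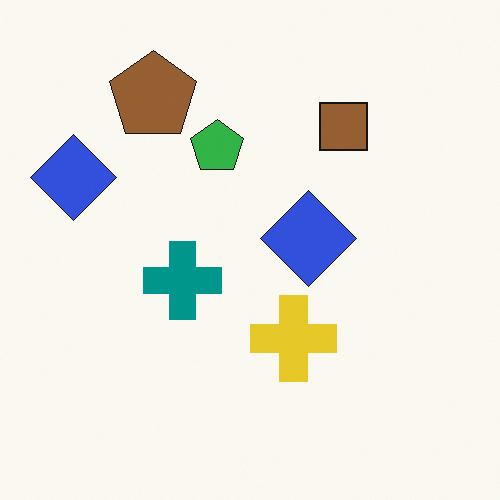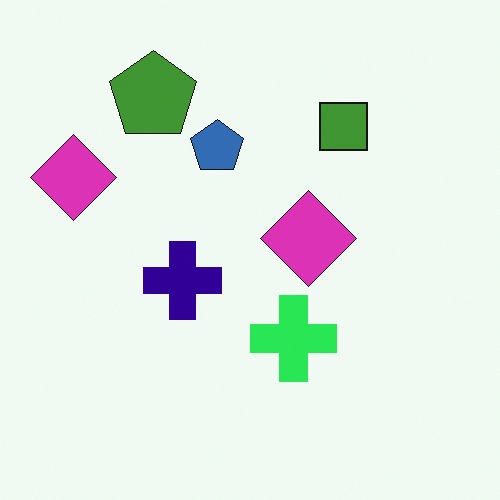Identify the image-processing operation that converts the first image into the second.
Hue-shifted noticeably.

Every shape's color has rotated by the same amount around the hue wheel — a uniform hue shift.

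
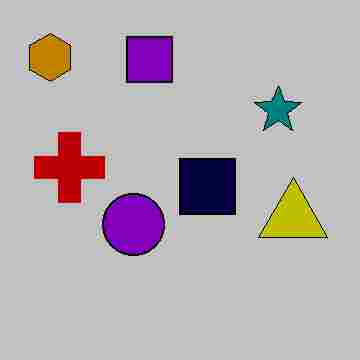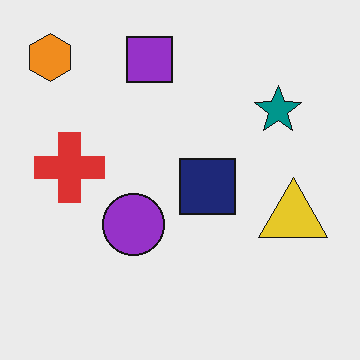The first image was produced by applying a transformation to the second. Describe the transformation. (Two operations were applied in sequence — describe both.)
Aggressively posterized, then heavily JPEG-compressed with obvious blocking artifacts.

Each flat color has snapped to a coarser quantized level — most visibly, the near-white background has dropped to a flat grey. Blocky 8×8 compression artifacts appear around shape edges and the flat background shows ringing — characteristic JPEG degradation.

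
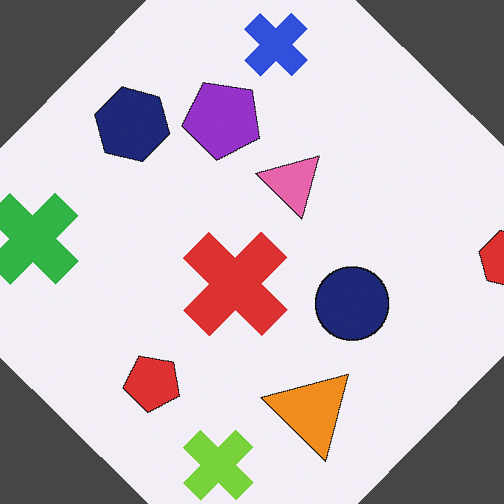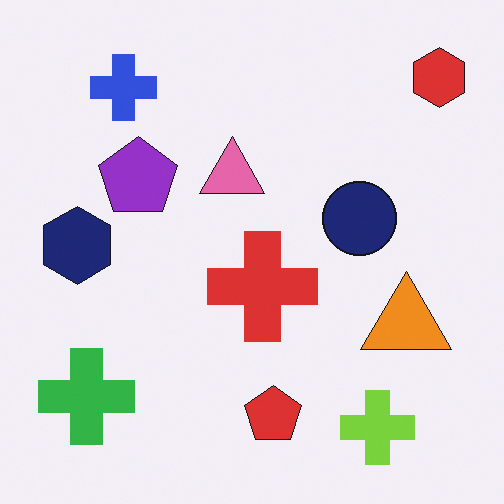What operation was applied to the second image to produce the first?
It was rotated clockwise by a large amount — several tens of degrees.

Every shape is tilted by the same angle and the image corners show triangular fill wedges — a whole-image rotation by a non-right angle.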